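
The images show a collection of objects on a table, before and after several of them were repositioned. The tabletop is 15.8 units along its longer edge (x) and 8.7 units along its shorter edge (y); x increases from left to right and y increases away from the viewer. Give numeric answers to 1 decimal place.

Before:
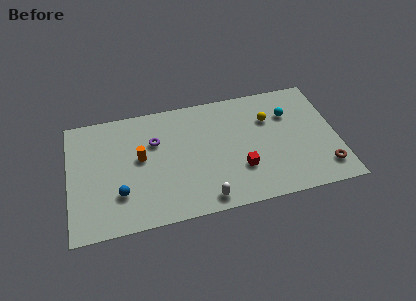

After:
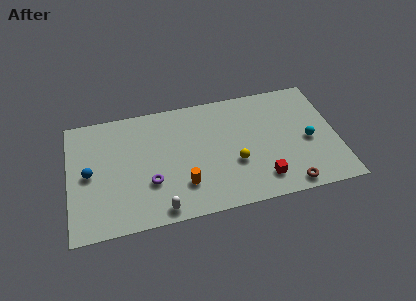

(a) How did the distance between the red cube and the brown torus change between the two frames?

-3.3

Before: roughly 5.0 units apart; after: 1.7. That's 3.3 units closer together.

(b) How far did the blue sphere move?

2.5

From (2.9, 2.5) to (1.2, 4.3), the blue sphere covered √(1.7² + 1.8²) ≈ 2.5 units.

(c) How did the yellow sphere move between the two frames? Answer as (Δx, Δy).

(-2.2, -2.8)

The yellow sphere was at about (11.9, 6.0) and moved to about (9.7, 3.2).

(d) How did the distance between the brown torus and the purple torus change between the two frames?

-2.4

Before: roughly 10.6 units apart; after: 8.2. That's 2.4 units closer together.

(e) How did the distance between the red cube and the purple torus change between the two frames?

+0.8

The distance was about 5.8 in the first image and 6.6 in the second, so they moved 0.8 units further apart.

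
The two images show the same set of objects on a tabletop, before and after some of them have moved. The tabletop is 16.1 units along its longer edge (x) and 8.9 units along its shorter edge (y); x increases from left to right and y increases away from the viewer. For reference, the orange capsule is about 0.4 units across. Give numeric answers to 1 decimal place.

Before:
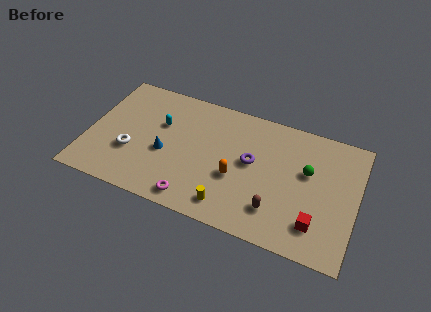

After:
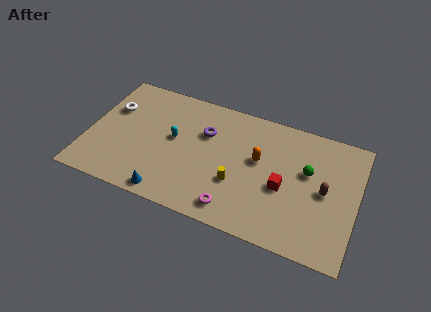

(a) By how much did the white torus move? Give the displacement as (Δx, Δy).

(-1.5, 2.8)

The white torus was at about (2.7, 3.1) and moved to about (1.2, 5.9).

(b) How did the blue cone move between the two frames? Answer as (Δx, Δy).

(0.5, -2.8)

The blue cone was at about (4.7, 3.7) and moved to about (5.2, 0.9).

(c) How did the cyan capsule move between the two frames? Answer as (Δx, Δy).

(0.9, -0.8)

The cyan capsule started near (4.2, 5.7) and ended near (5.1, 4.9).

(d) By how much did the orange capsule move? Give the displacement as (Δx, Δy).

(1.2, 1.7)

The orange capsule started near (9.0, 3.5) and ended near (10.2, 5.2).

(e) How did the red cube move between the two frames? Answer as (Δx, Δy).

(-2.1, 1.8)

The red cube was at about (13.9, 2.0) and moved to about (11.8, 3.8).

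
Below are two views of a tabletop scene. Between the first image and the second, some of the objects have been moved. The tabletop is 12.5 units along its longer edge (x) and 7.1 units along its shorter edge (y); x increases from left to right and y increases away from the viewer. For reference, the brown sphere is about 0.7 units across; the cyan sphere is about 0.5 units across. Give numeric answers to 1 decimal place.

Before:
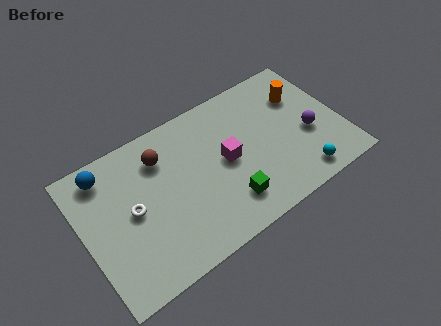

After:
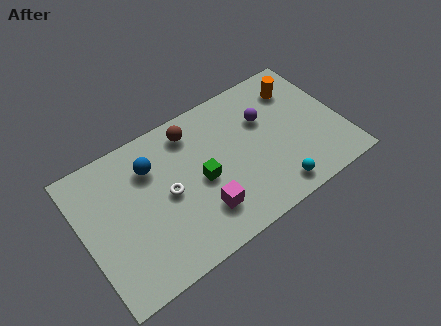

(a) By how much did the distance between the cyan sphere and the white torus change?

-2.8

They were about 8.2 units apart before and 5.4 after — 2.8 units closer together.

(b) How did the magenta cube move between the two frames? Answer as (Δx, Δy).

(-1.5, -1.8)

From the two frames, the magenta cube sits at roughly (6.9, 3.6) before and (5.4, 1.8) after.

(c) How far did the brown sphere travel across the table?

1.7

From (4.0, 5.4) to (5.6, 5.9), the brown sphere covered √(1.6² + 0.5²) ≈ 1.7 units.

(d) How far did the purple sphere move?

2.6

The purple sphere moved from about (10.9, 2.9) to (9.0, 4.7), a distance of √(1.9² + 1.8²) ≈ 2.6.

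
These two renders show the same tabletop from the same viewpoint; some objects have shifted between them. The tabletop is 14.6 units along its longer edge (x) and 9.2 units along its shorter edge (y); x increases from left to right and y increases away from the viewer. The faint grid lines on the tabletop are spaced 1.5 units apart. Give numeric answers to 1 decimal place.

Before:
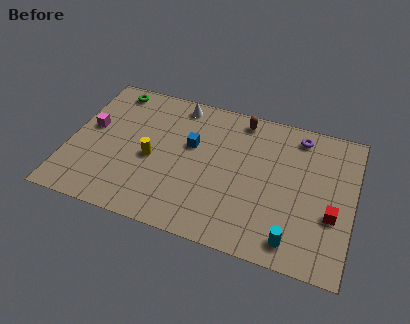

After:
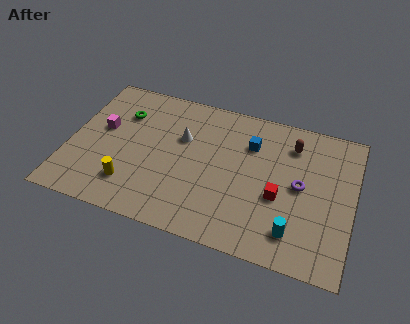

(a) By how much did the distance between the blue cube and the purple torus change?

-2.6

They were about 5.9 units apart before and 3.3 after — 2.6 units closer together.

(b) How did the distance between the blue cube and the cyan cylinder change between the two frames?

-1.6

They were about 7.1 units apart before and 5.5 after — 1.6 units closer together.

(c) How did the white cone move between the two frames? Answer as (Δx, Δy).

(0.4, -2.2)

The white cone was at about (5.3, 8.1) and moved to about (5.7, 5.9).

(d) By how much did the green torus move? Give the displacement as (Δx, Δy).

(0.7, -1.5)

From the two frames, the green torus sits at roughly (1.8, 8.1) before and (2.5, 6.6) after.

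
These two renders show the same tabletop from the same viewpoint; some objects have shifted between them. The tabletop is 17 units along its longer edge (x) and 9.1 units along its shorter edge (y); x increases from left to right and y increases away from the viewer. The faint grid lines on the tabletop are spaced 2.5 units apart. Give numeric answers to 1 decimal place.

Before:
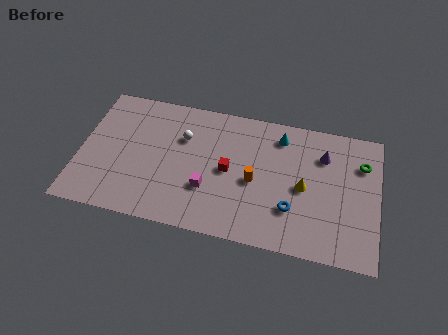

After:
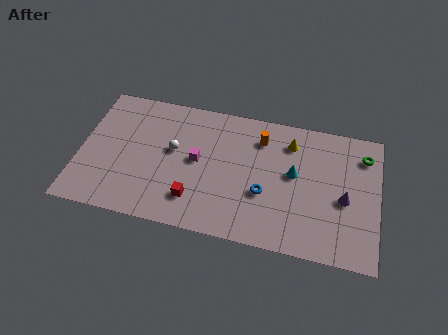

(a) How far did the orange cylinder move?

3.0

The orange cylinder was near (10.0, 4.1) before and (10.2, 7.1) after, so it travelled √(0.2² + 3.0²) ≈ 3.0 units.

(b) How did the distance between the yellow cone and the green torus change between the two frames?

+0.3

They were about 3.9 units apart before and 4.2 after — 0.3 units further apart.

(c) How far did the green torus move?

0.6

The green torus moved from about (16.0, 6.6) to (16.1, 7.2), a distance of √(0.1² + 0.6²) ≈ 0.6.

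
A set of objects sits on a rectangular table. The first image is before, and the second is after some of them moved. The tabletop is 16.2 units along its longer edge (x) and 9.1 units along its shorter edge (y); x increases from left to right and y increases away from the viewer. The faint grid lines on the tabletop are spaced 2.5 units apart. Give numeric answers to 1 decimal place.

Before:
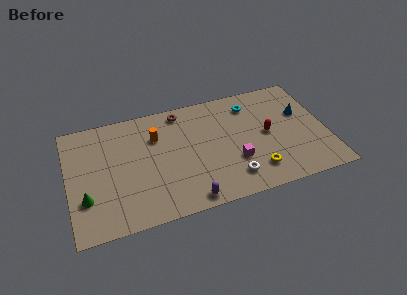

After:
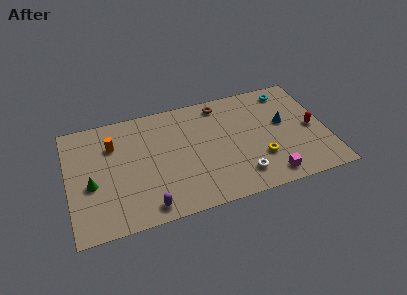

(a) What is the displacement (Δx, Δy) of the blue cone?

(-1.2, -0.5)

The blue cone started near (14.8, 5.7) and ended near (13.6, 5.2).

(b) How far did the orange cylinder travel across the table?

2.7

The orange cylinder moved from about (5.6, 6.4) to (2.9, 6.5), a distance of √(2.7² + 0.1²) ≈ 2.7.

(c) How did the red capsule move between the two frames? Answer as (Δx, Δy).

(2.8, -0.3)

From the two frames, the red capsule sits at roughly (12.5, 4.6) before and (15.3, 4.3) after.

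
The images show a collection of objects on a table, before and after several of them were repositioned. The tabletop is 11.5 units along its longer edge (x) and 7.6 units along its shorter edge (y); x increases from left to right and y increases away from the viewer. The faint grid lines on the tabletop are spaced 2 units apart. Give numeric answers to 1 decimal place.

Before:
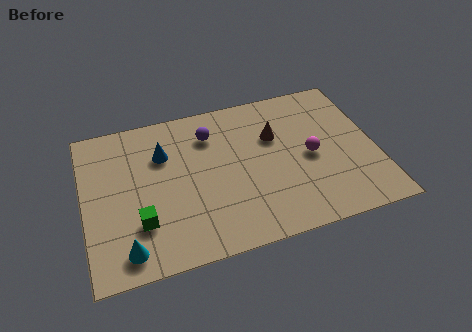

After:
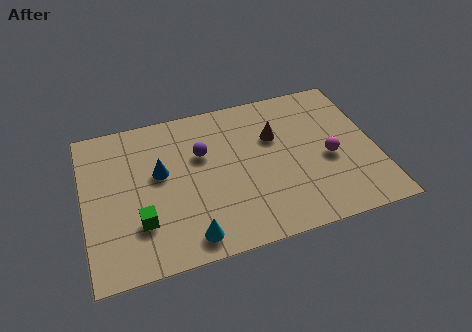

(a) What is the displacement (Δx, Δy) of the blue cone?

(-0.2, -0.9)

From the two frames, the blue cone sits at roughly (3.2, 5.3) before and (3.0, 4.4) after.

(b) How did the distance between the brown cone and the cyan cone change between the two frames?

-1.8

Before: roughly 7.2 units apart; after: 5.4. That's 1.8 units closer together.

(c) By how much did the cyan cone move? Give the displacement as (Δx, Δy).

(2.4, -0.1)

The cyan cone started near (1.5, 1.1) and ended near (3.9, 1.0).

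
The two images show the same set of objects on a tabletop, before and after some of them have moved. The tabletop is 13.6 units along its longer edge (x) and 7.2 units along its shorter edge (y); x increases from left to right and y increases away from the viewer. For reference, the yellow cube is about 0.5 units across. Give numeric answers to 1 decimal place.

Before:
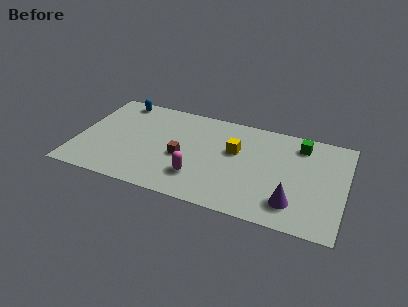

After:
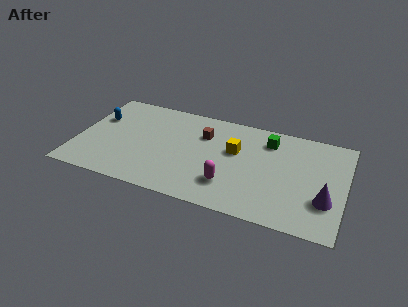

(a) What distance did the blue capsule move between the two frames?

1.9

The blue capsule moved from about (1.8, 6.4) to (0.9, 4.7), a distance of √(0.9² + 1.7²) ≈ 1.9.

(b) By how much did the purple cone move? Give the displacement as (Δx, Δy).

(1.6, 0.7)

From the two frames, the purple cone sits at roughly (11.1, 1.6) before and (12.7, 2.3) after.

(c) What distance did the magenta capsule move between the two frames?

1.6

From (6.3, 1.9) to (7.9, 1.9), the magenta capsule covered √(1.6² + 0.0²) ≈ 1.6 units.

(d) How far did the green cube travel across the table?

1.6

The green cube moved from about (11.2, 5.9) to (9.6, 5.7), a distance of √(1.6² + 0.2²) ≈ 1.6.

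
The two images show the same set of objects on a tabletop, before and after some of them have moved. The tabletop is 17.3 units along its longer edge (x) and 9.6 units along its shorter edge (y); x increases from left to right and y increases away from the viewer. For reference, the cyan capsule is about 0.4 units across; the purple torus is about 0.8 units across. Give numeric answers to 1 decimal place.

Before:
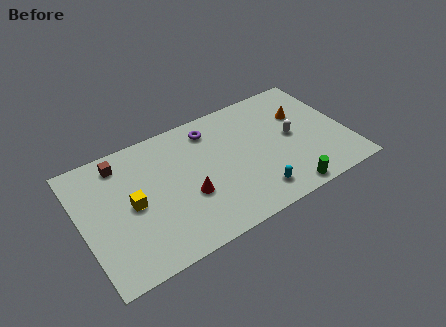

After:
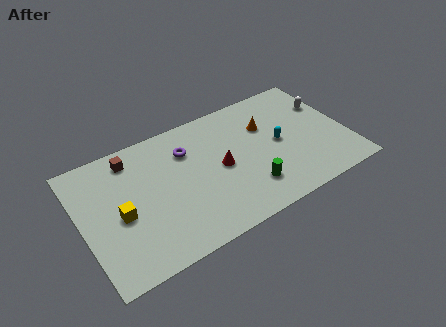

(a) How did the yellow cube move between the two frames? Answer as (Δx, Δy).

(-0.8, -0.4)

From the two frames, the yellow cube sits at roughly (3.2, 4.7) before and (2.4, 4.3) after.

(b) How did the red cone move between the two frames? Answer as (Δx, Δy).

(2.3, 1.1)

The red cone was at about (6.7, 3.6) and moved to about (9.0, 4.7).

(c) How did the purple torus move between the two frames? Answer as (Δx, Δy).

(-1.7, -0.9)

The purple torus started near (8.8, 7.9) and ended near (7.1, 7.0).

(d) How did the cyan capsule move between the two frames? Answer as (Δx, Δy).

(2.1, 3.1)

The cyan capsule started near (10.8, 1.7) and ended near (12.9, 4.8).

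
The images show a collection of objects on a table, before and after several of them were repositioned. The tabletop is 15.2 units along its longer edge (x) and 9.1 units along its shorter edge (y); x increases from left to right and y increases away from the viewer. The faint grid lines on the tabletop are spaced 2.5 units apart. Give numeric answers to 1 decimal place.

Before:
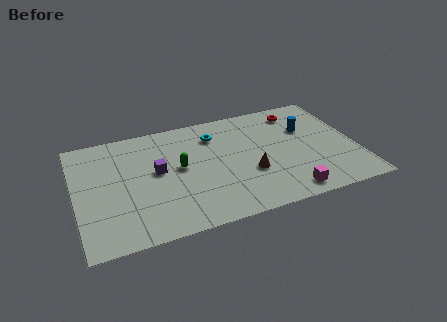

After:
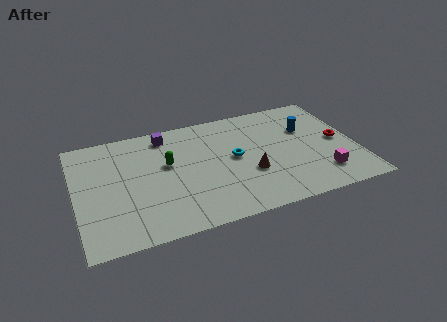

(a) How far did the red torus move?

3.6

The red torus moved from about (12.4, 7.6) to (14.3, 4.5), a distance of √(1.9² + 3.1²) ≈ 3.6.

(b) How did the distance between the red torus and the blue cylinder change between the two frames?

+0.6

Before: roughly 1.6 units apart; after: 2.2. That's 0.6 units further apart.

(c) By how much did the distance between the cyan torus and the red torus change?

+1.0

They were about 4.7 units apart before and 5.7 after — 1.0 units further apart.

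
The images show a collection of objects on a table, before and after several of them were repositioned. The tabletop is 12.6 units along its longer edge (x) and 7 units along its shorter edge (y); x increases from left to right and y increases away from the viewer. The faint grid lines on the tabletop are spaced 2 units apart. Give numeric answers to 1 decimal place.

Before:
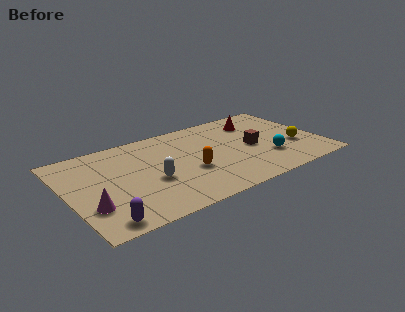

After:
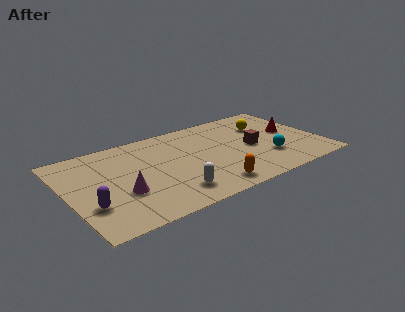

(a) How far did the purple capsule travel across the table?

1.5

From (1.3, 0.8) to (0.9, 2.2), the purple capsule covered √(0.4² + 1.4²) ≈ 1.5 units.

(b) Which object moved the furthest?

the yellow sphere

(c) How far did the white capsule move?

1.6

From (4.0, 2.8) to (4.8, 1.4), the white capsule covered √(0.8² + 1.4²) ≈ 1.6 units.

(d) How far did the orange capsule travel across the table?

1.8

The orange capsule moved from about (5.9, 2.7) to (6.6, 1.0), a distance of √(0.7² + 1.7²) ≈ 1.8.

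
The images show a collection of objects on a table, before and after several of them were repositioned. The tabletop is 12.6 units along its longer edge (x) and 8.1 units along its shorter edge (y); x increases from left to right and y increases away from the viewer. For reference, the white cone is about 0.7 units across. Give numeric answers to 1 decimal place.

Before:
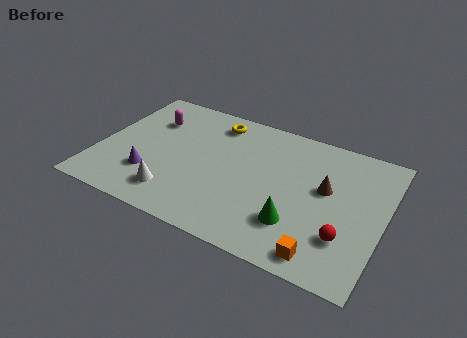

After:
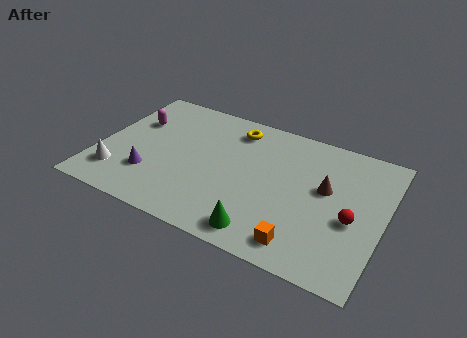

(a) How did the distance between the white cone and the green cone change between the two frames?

+1.3

They were about 5.3 units apart before and 6.6 after — 1.3 units further apart.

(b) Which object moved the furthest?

the white cone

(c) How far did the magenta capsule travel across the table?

0.8

The magenta capsule was near (2.0, 5.8) before and (1.3, 5.4) after, so it travelled √(0.7² + 0.4²) ≈ 0.8 units.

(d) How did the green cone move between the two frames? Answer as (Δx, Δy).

(-1.3, -1.1)

The green cone was at about (9.0, 2.2) and moved to about (7.7, 1.1).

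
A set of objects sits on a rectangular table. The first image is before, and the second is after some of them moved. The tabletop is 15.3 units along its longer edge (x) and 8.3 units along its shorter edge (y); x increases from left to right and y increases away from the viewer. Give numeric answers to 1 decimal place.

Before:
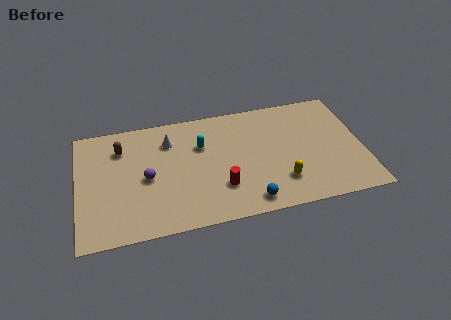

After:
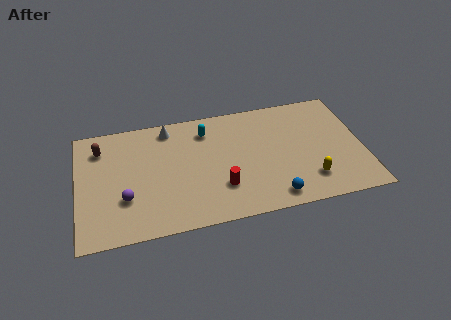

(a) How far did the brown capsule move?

1.1

The brown capsule was near (2.4, 6.3) before and (1.3, 6.5) after, so it travelled √(1.1² + 0.2²) ≈ 1.1 units.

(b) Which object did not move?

the red cylinder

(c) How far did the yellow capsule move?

1.5

From (10.8, 2.1) to (12.3, 1.9), the yellow capsule covered √(1.5² + 0.2²) ≈ 1.5 units.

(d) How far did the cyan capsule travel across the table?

1.0

The cyan capsule was near (6.7, 5.6) before and (7.0, 6.6) after, so it travelled √(0.3² + 1.0²) ≈ 1.0 units.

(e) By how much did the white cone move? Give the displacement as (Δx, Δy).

(0.0, 0.9)

The white cone was at about (5.0, 6.3) and moved to about (5.0, 7.2).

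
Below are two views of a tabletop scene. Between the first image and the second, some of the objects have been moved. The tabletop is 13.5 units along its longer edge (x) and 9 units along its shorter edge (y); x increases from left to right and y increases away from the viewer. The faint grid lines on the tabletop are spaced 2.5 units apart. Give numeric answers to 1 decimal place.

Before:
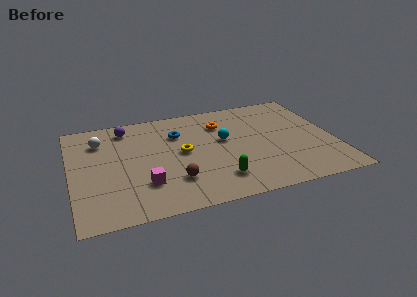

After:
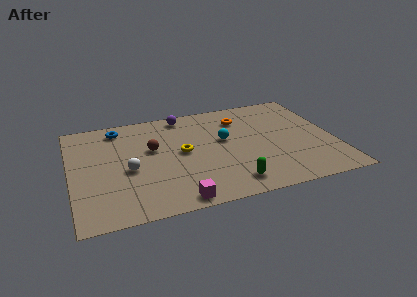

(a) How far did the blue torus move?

3.3

From (5.6, 6.4) to (2.6, 7.7), the blue torus covered √(3.0² + 1.3²) ≈ 3.3 units.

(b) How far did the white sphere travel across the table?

3.2

The white sphere was near (1.6, 6.8) before and (2.9, 3.9) after, so it travelled √(1.3² + 2.9²) ≈ 3.2 units.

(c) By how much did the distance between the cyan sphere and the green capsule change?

+0.4

Before: roughly 3.4 units apart; after: 3.8. That's 0.4 units further apart.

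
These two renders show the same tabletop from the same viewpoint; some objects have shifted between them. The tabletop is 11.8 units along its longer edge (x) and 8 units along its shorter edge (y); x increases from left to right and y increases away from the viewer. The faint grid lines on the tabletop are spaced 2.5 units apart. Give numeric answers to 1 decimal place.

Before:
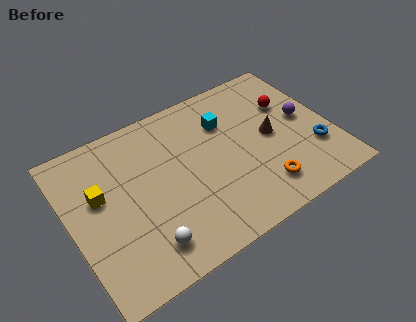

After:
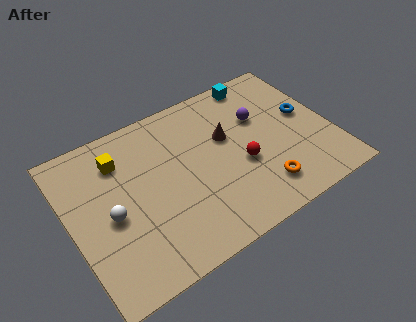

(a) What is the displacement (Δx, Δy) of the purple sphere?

(-1.9, 1.0)

The purple sphere was at about (10.7, 4.2) and moved to about (8.8, 5.2).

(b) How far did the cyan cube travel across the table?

2.3

The cyan cube moved from about (7.3, 5.7) to (9.1, 7.2), a distance of √(1.8² + 1.5²) ≈ 2.3.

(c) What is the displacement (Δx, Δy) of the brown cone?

(-1.9, 0.9)

The brown cone was at about (9.1, 4.0) and moved to about (7.2, 4.9).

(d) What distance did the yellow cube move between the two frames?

1.7

The yellow cube was near (1.4, 4.8) before and (2.5, 6.1) after, so it travelled √(1.1² + 1.3²) ≈ 1.7 units.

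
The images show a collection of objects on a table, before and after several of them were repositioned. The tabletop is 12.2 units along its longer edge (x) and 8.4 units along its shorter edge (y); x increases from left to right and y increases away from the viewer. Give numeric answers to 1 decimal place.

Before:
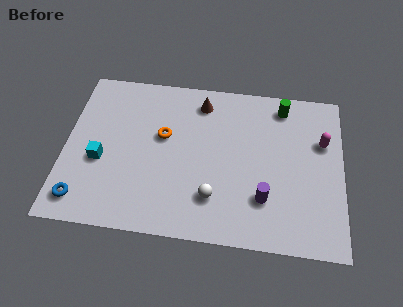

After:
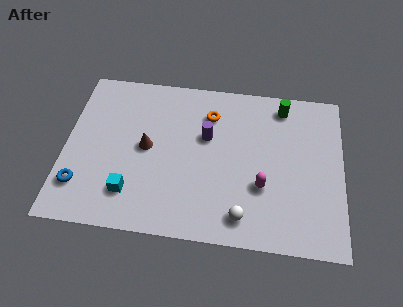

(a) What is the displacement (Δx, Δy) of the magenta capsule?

(-2.6, -2.6)

The magenta capsule started near (11.3, 5.5) and ended near (8.7, 2.9).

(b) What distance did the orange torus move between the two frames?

2.4

From (4.3, 5.0) to (6.3, 6.4), the orange torus covered √(2.0² + 1.4²) ≈ 2.4 units.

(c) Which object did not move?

the green cylinder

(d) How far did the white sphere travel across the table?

1.5

The white sphere moved from about (6.6, 2.1) to (7.9, 1.3), a distance of √(1.3² + 0.8²) ≈ 1.5.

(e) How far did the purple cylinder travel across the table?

3.9

The purple cylinder moved from about (8.8, 2.3) to (6.2, 5.2), a distance of √(2.6² + 2.9²) ≈ 3.9.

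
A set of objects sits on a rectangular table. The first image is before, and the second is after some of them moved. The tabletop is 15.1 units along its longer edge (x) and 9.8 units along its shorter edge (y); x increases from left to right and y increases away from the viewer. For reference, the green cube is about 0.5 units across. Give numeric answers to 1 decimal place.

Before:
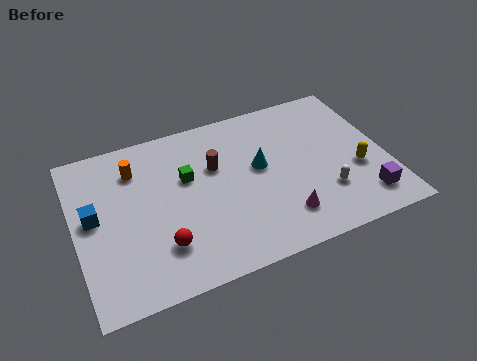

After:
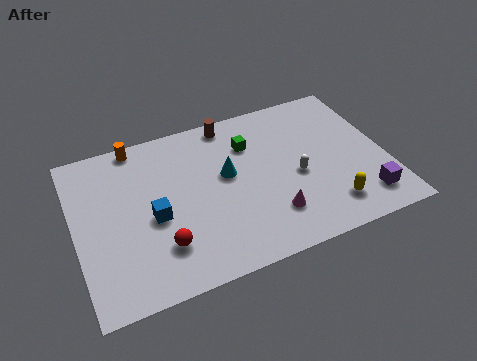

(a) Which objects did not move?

the red sphere and the purple cube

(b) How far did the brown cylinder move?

2.7

The brown cylinder was near (6.9, 6.3) before and (7.9, 8.8) after, so it travelled √(1.0² + 2.5²) ≈ 2.7 units.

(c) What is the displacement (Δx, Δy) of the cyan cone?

(-1.6, 0.1)

From the two frames, the cyan cone sits at roughly (9.0, 5.5) before and (7.4, 5.6) after.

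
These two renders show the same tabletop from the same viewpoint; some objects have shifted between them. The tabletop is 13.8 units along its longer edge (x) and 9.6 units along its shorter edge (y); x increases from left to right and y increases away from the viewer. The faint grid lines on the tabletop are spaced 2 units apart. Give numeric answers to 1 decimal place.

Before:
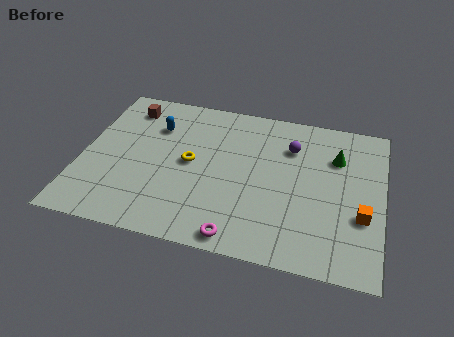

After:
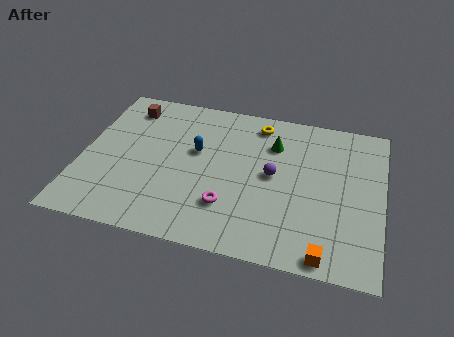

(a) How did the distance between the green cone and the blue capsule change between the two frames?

-4.7

Before: roughly 8.4 units apart; after: 3.7. That's 4.7 units closer together.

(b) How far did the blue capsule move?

2.3

From (3.2, 6.9) to (5.2, 5.7), the blue capsule covered √(2.0² + 1.2²) ≈ 2.3 units.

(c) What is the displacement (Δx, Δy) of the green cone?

(-2.9, 0.2)

The green cone was at about (11.6, 6.8) and moved to about (8.7, 7.0).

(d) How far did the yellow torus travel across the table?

4.4

The yellow torus was near (5.0, 4.9) before and (7.9, 8.2) after, so it travelled √(2.9² + 3.3²) ≈ 4.4 units.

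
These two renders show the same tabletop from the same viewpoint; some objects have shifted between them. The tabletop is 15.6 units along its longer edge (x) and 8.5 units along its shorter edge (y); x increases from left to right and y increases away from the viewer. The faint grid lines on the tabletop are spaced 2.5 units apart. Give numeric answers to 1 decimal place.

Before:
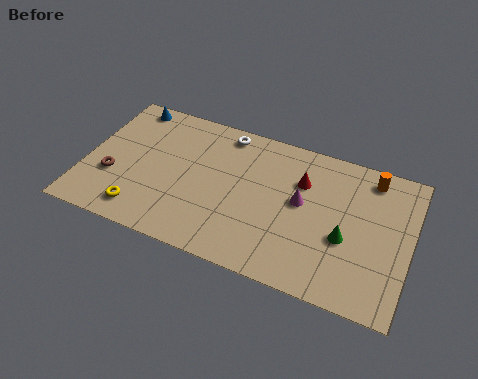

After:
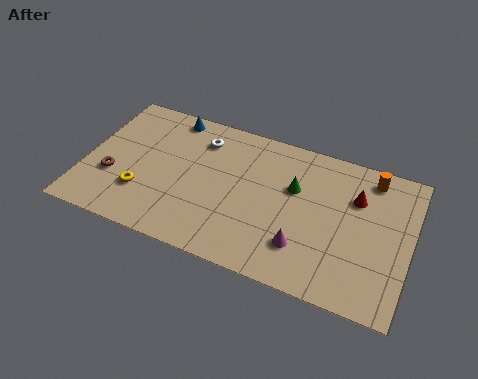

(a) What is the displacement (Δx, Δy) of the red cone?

(2.6, 0.0)

The red cone was at about (10.3, 5.9) and moved to about (12.9, 5.9).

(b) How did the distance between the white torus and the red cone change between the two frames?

+3.4

The distance was about 4.2 in the first image and 7.6 in the second, so they moved 3.4 units further apart.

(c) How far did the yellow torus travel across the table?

1.1

From (3.0, 1.4) to (2.9, 2.5), the yellow torus covered √(0.1² + 1.1²) ≈ 1.1 units.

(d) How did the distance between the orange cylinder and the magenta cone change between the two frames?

+1.8

Before: roughly 4.0 units apart; after: 5.8. That's 1.8 units further apart.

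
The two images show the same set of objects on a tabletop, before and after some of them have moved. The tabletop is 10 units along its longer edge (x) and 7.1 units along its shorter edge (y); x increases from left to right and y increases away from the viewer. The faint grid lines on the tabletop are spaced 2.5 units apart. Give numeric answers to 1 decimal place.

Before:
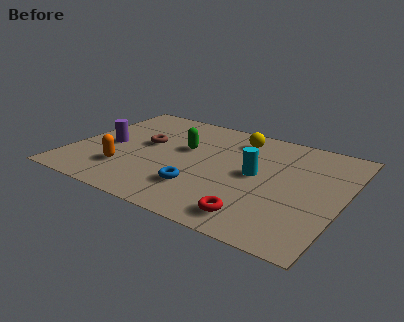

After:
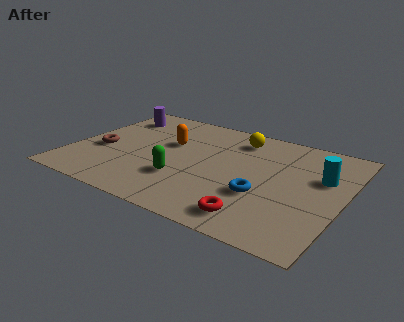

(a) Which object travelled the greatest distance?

the orange capsule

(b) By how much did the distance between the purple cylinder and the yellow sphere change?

-0.4

They were about 5.1 units apart before and 4.7 after — 0.4 units closer together.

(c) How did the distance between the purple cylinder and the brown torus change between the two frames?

+1.2

They were about 1.5 units apart before and 2.7 after — 1.2 units further apart.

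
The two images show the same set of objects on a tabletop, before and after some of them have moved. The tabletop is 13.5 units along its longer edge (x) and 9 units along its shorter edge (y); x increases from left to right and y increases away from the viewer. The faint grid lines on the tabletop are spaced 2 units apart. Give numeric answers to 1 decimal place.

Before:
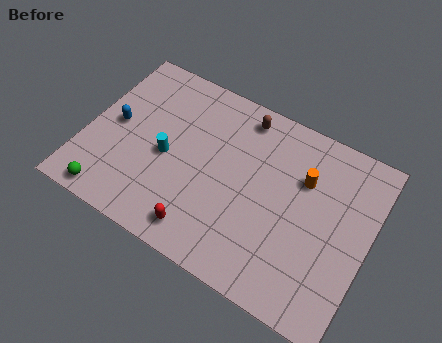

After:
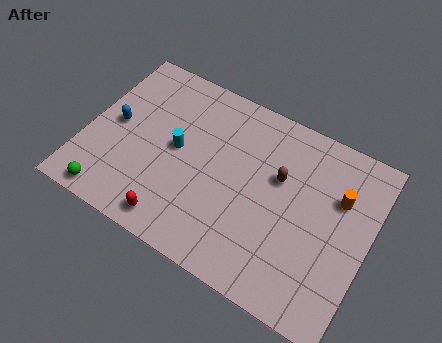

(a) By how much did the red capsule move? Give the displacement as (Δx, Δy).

(-1.3, -0.2)

From the two frames, the red capsule sits at roughly (6.1, 1.3) before and (4.8, 1.1) after.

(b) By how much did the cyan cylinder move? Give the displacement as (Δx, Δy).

(0.4, 0.6)

The cyan cylinder started near (3.9, 4.1) and ended near (4.3, 4.7).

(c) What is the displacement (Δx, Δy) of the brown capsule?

(2.1, -2.2)

The brown capsule was at about (7.0, 7.8) and moved to about (9.1, 5.6).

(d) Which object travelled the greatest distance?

the brown capsule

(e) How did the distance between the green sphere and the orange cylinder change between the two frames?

+1.4

The distance was about 10.0 in the first image and 11.4 in the second, so they moved 1.4 units further apart.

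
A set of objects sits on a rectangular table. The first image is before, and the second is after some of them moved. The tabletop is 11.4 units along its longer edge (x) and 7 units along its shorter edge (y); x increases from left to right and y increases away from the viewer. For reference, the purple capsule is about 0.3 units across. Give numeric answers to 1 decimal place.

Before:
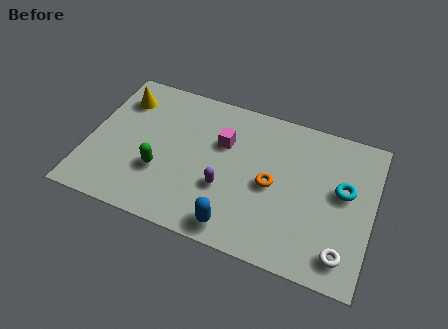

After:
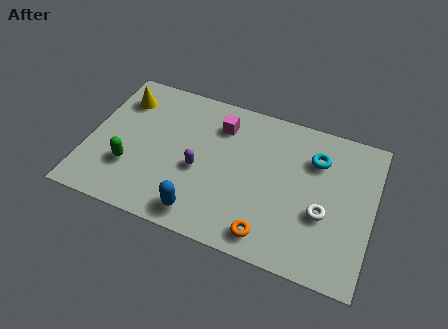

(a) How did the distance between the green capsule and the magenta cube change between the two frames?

+1.4

The distance was about 3.2 in the first image and 4.6 in the second, so they moved 1.4 units further apart.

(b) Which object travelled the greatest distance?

the orange torus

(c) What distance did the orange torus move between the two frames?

2.3

The orange torus was near (7.4, 3.3) before and (7.5, 1.0) after, so it travelled √(0.1² + 2.3²) ≈ 2.3 units.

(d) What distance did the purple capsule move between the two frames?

1.2

From (5.6, 2.5) to (4.5, 3.0), the purple capsule covered √(1.1² + 0.5²) ≈ 1.2 units.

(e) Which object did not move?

the yellow cone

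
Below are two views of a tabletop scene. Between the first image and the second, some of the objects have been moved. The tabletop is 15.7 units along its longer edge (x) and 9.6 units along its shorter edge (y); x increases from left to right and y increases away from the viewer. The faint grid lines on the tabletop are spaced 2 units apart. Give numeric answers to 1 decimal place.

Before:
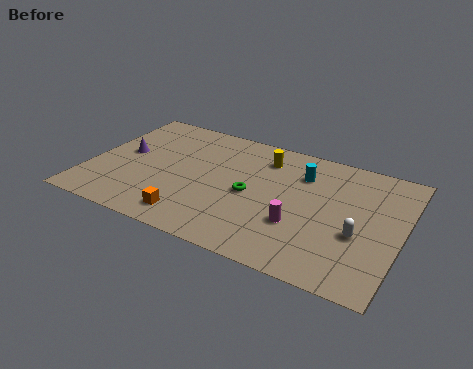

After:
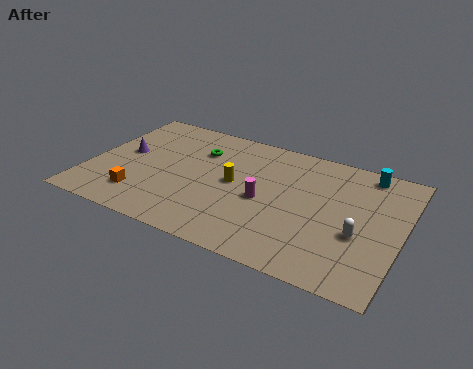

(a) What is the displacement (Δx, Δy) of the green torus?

(-3.0, 2.4)

The green torus started near (8.2, 4.5) and ended near (5.2, 6.9).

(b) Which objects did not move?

the purple cone and the white capsule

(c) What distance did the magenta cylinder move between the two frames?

2.2

From (10.8, 3.2) to (8.9, 4.3), the magenta cylinder covered √(1.9² + 1.1²) ≈ 2.2 units.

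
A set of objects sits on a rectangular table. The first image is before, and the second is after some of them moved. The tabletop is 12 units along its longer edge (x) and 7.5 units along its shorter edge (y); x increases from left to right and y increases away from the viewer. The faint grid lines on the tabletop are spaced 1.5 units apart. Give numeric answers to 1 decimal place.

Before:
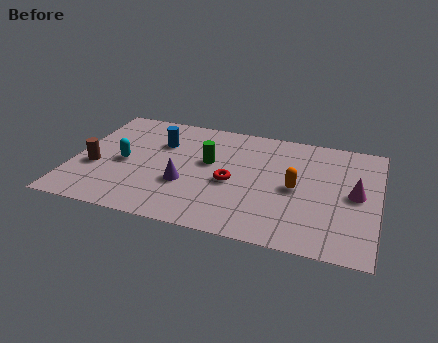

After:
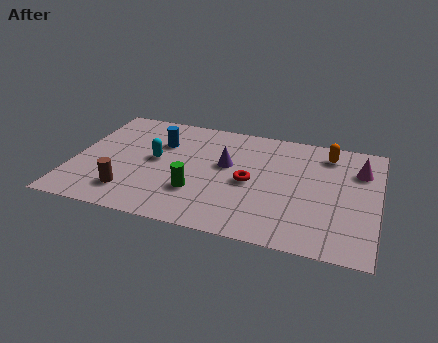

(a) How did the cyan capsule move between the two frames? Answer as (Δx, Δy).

(1.2, 0.5)

The cyan capsule was at about (2.0, 3.5) and moved to about (3.2, 4.0).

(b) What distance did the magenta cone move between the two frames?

1.6

The magenta cone moved from about (11.1, 3.8) to (11.2, 5.4), a distance of √(0.1² + 1.6²) ≈ 1.6.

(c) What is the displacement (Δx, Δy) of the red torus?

(0.7, 0.2)

From the two frames, the red torus sits at roughly (6.3, 3.3) before and (7.0, 3.5) after.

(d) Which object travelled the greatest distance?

the orange capsule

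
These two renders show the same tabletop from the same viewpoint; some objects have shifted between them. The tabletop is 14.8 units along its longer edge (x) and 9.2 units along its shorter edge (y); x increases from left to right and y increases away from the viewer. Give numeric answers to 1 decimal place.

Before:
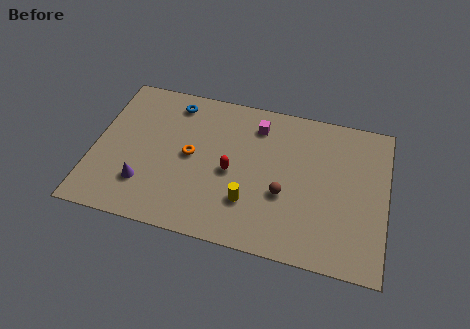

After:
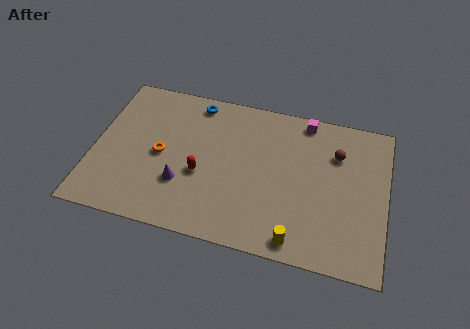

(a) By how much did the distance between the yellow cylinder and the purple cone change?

+0.9

They were about 5.3 units apart before and 6.2 after — 0.9 units further apart.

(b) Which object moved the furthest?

the brown sphere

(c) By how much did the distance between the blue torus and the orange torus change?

+0.7

Before: roughly 3.3 units apart; after: 4.0. That's 0.7 units further apart.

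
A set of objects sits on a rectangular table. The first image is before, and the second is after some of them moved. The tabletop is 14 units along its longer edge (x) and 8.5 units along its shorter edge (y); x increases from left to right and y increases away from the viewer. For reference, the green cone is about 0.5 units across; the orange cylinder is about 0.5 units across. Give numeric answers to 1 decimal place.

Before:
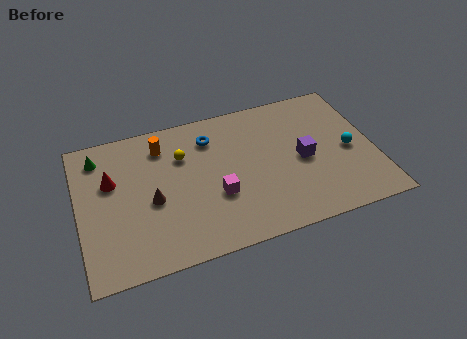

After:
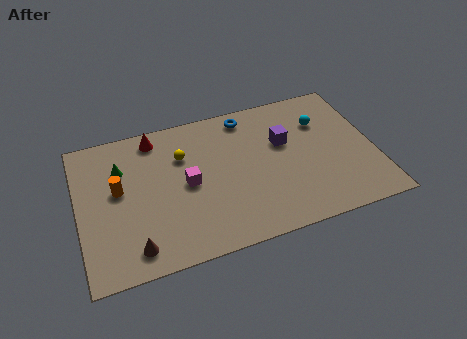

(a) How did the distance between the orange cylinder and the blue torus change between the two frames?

+4.5

Before: roughly 2.3 units apart; after: 6.8. That's 4.5 units further apart.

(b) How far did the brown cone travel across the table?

2.6

The brown cone was near (3.4, 3.7) before and (2.4, 1.3) after, so it travelled √(1.0² + 2.4²) ≈ 2.6 units.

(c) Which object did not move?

the yellow sphere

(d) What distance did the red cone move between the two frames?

3.0

From (1.6, 5.4) to (3.8, 7.4), the red cone covered √(2.2² + 2.0²) ≈ 3.0 units.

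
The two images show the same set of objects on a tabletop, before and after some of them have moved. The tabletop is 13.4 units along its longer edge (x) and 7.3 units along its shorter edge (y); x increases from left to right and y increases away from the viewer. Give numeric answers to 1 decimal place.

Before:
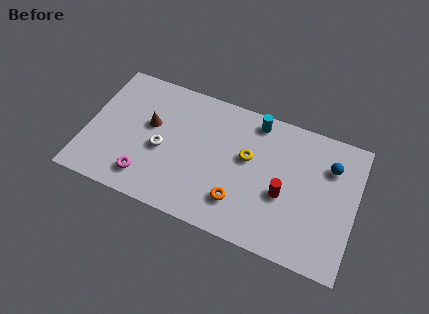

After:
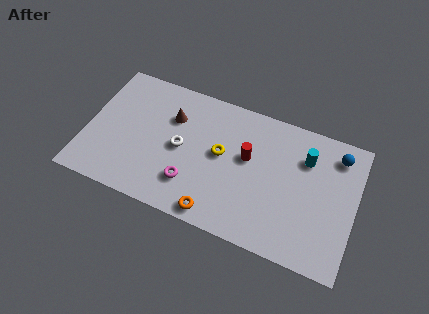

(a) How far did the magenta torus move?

2.3

The magenta torus was near (3.2, 1.4) before and (5.4, 1.9) after, so it travelled √(2.2² + 0.5²) ≈ 2.3 units.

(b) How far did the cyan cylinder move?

2.8

The cyan cylinder was near (8.2, 6.4) before and (10.8, 5.3) after, so it travelled √(2.6² + 1.1²) ≈ 2.8 units.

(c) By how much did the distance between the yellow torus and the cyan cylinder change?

+2.2

Before: roughly 2.1 units apart; after: 4.3. That's 2.2 units further apart.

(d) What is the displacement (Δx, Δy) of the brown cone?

(1.0, 0.8)

From the two frames, the brown cone sits at roughly (3.1, 4.3) before and (4.1, 5.1) after.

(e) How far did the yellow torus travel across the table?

1.3

From (8.0, 4.3) to (6.7, 4.0), the yellow torus covered √(1.3² + 0.3²) ≈ 1.3 units.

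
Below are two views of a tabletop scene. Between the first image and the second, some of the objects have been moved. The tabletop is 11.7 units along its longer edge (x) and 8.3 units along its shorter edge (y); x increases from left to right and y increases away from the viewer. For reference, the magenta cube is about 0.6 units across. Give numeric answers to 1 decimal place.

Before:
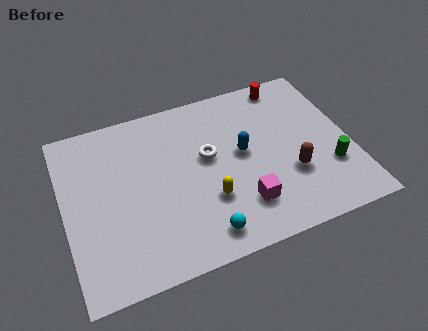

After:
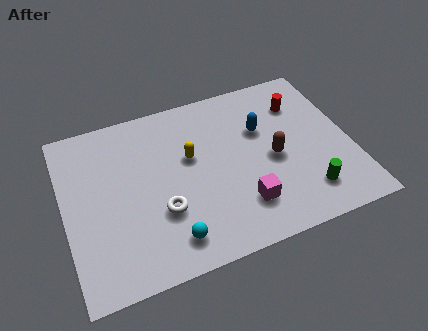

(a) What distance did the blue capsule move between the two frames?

1.3

The blue capsule moved from about (7.3, 4.5) to (8.2, 5.4), a distance of √(0.9² + 0.9²) ≈ 1.3.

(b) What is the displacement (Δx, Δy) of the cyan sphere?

(-1.3, 0.2)

From the two frames, the cyan sphere sits at roughly (5.3, 1.2) before and (4.0, 1.4) after.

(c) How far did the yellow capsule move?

2.4

From (5.7, 2.7) to (5.2, 5.0), the yellow capsule covered √(0.5² + 2.3²) ≈ 2.4 units.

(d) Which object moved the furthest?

the white torus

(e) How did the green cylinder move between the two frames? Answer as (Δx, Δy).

(-1.1, -0.9)

The green cylinder started near (10.7, 2.6) and ended near (9.6, 1.7).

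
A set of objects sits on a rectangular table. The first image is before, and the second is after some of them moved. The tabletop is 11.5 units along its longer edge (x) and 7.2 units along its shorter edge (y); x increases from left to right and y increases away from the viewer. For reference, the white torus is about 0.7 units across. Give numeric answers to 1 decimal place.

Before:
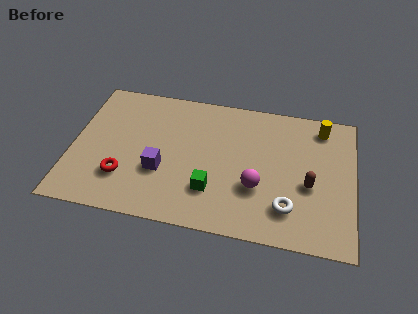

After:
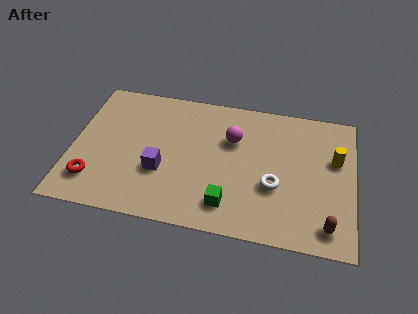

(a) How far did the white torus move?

1.2

The white torus moved from about (8.9, 1.7) to (8.3, 2.7), a distance of √(0.6² + 1.0²) ≈ 1.2.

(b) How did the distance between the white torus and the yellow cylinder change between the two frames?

-1.6

Before: roughly 4.6 units apart; after: 3.0. That's 1.6 units closer together.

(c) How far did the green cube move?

0.9

The green cube was near (5.8, 2.0) before and (6.5, 1.4) after, so it travelled √(0.7² + 0.6²) ≈ 0.9 units.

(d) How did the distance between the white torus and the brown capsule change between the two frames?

+1.2

Before: roughly 1.5 units apart; after: 2.7. That's 1.2 units further apart.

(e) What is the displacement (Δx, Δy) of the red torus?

(-1.2, -0.4)

The red torus started near (2.2, 2.0) and ended near (1.0, 1.6).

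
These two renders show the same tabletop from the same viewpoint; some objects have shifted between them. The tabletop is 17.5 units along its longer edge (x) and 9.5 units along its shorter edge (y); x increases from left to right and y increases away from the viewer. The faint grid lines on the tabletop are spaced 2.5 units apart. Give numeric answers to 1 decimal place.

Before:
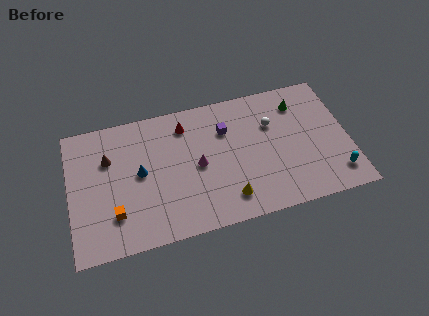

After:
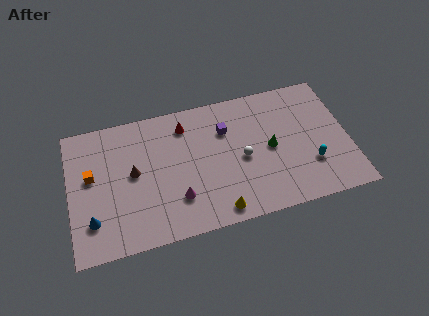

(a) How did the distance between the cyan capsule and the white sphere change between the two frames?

-1.4

Before: roughly 5.9 units apart; after: 4.5. That's 1.4 units closer together.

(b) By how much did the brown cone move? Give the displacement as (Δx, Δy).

(1.5, -1.4)

The brown cone started near (2.5, 6.5) and ended near (4.0, 5.1).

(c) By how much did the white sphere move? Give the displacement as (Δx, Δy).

(-2.0, -2.0)

From the two frames, the white sphere sits at roughly (12.8, 6.4) before and (10.8, 4.4) after.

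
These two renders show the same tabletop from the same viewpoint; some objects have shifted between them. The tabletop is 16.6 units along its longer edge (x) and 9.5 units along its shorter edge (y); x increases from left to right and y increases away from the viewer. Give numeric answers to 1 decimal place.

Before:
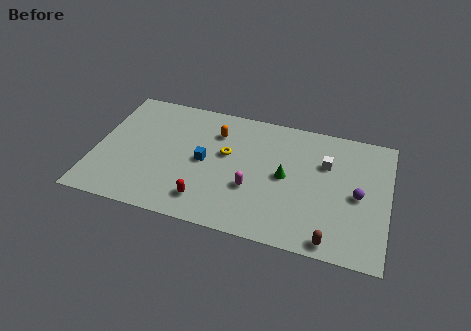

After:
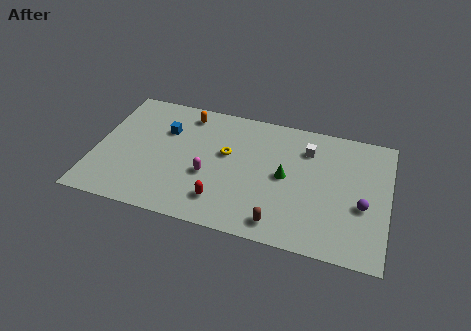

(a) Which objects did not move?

the green cone and the yellow torus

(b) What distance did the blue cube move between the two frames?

3.0

The blue cube was near (6.2, 4.7) before and (3.8, 6.5) after, so it travelled √(2.4² + 1.8²) ≈ 3.0 units.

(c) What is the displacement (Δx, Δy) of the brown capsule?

(-2.9, 0.4)

The brown capsule was at about (13.6, 0.9) and moved to about (10.7, 1.3).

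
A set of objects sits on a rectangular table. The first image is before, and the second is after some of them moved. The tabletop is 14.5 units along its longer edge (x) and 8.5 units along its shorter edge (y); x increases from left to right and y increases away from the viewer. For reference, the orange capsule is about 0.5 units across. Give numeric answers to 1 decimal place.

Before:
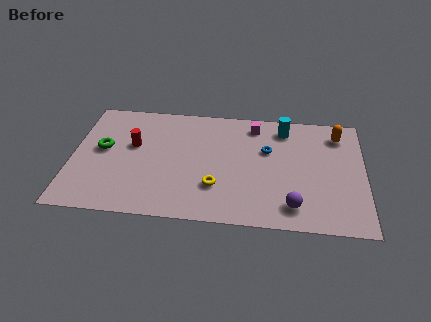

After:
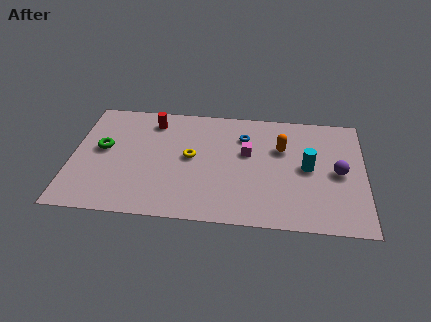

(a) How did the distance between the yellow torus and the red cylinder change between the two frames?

-1.7

They were about 4.9 units apart before and 3.2 after — 1.7 units closer together.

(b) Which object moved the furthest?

the purple sphere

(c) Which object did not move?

the green torus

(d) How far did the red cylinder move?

2.1

The red cylinder moved from about (3.0, 5.1) to (3.9, 7.0), a distance of √(0.9² + 1.9²) ≈ 2.1.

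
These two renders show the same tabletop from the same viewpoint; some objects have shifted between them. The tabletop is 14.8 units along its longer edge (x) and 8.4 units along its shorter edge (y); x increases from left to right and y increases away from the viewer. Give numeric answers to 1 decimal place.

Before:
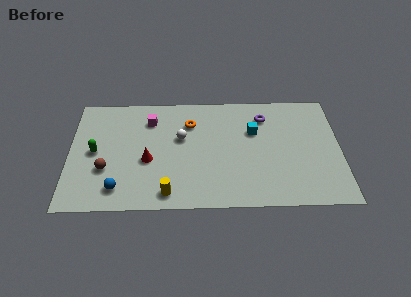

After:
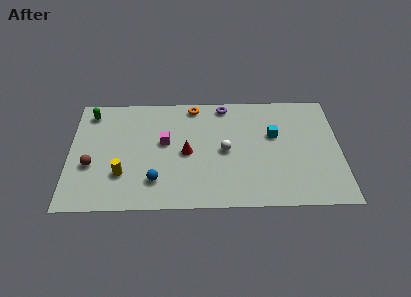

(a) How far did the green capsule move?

2.9

From (1.4, 4.2) to (1.1, 7.1), the green capsule covered √(0.3² + 2.9²) ≈ 2.9 units.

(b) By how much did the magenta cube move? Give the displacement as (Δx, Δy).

(0.8, -1.7)

The magenta cube was at about (4.4, 6.5) and moved to about (5.2, 4.8).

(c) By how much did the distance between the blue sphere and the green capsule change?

+3.2

Before: roughly 3.0 units apart; after: 6.2. That's 3.2 units further apart.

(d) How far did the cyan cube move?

1.1

From (10.1, 5.5) to (11.2, 5.2), the cyan cube covered √(1.1² + 0.3²) ≈ 1.1 units.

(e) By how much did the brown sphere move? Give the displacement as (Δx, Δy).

(-0.8, 0.3)

The brown sphere was at about (2.0, 2.9) and moved to about (1.2, 3.2).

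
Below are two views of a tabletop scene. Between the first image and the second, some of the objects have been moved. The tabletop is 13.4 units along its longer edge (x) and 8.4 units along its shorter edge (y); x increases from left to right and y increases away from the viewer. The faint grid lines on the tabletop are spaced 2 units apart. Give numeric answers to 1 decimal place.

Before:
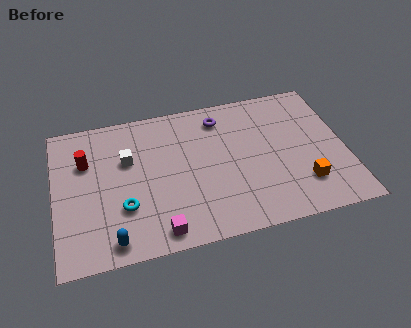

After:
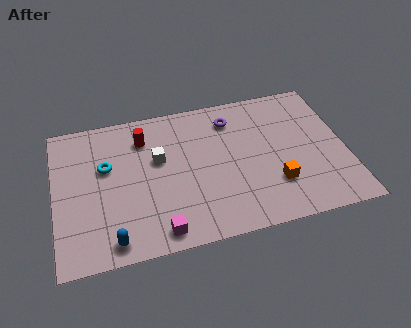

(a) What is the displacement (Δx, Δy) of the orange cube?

(-1.3, 0.3)

The orange cube started near (11.3, 2.1) and ended near (10.0, 2.4).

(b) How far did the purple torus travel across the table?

0.5

From (7.8, 6.9) to (8.3, 6.7), the purple torus covered √(0.5² + 0.2²) ≈ 0.5 units.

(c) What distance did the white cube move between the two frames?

1.4

From (3.4, 5.4) to (4.8, 5.1), the white cube covered √(1.4² + 0.3²) ≈ 1.4 units.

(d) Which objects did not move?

the blue capsule and the magenta cube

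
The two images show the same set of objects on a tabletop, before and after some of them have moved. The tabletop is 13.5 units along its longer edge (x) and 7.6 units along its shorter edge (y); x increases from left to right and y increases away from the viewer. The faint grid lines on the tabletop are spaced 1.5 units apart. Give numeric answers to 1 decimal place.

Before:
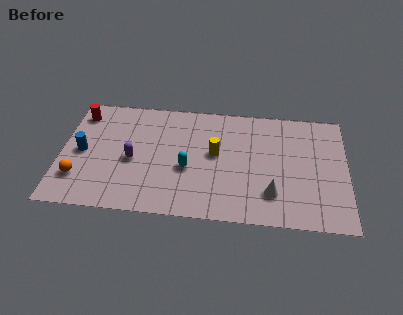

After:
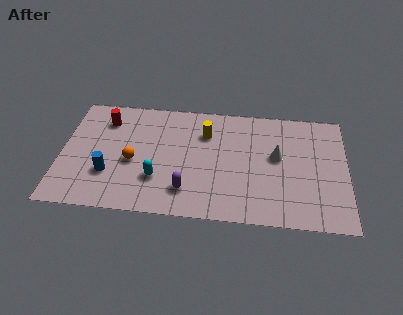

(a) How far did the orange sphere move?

2.8

The orange sphere was near (0.9, 2.0) before and (3.4, 3.3) after, so it travelled √(2.5² + 1.3²) ≈ 2.8 units.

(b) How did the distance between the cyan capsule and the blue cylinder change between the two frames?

-2.7

The distance was about 5.0 in the first image and 2.3 in the second, so they moved 2.7 units closer together.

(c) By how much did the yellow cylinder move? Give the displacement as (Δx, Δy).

(-0.5, 1.3)

The yellow cylinder was at about (7.3, 4.2) and moved to about (6.8, 5.5).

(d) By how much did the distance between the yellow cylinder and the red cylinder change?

-2.0

The distance was about 6.8 in the first image and 4.8 in the second, so they moved 2.0 units closer together.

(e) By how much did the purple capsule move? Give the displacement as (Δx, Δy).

(2.6, -1.7)

The purple capsule started near (3.4, 3.4) and ended near (6.0, 1.7).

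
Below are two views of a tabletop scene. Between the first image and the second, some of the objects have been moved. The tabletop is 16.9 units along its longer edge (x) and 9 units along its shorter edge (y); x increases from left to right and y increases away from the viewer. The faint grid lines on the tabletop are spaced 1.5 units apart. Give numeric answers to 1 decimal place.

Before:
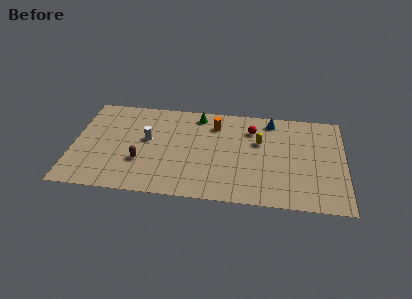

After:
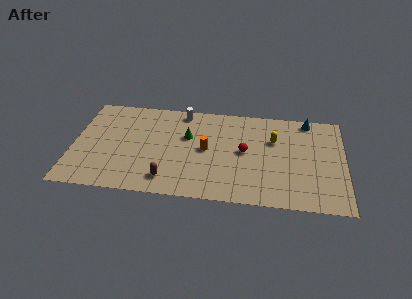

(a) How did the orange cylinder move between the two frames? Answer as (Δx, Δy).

(-0.5, -2.4)

The orange cylinder was at about (8.8, 7.0) and moved to about (8.3, 4.6).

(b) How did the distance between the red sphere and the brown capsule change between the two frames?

-2.2

They were about 7.8 units apart before and 5.6 after — 2.2 units closer together.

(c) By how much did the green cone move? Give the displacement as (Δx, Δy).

(-0.6, -2.1)

From the two frames, the green cone sits at roughly (7.7, 7.8) before and (7.1, 5.7) after.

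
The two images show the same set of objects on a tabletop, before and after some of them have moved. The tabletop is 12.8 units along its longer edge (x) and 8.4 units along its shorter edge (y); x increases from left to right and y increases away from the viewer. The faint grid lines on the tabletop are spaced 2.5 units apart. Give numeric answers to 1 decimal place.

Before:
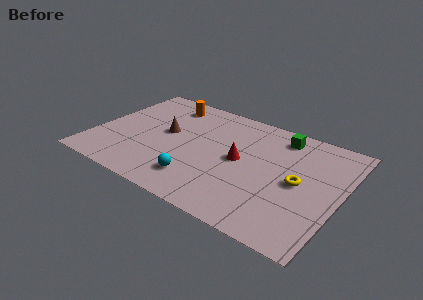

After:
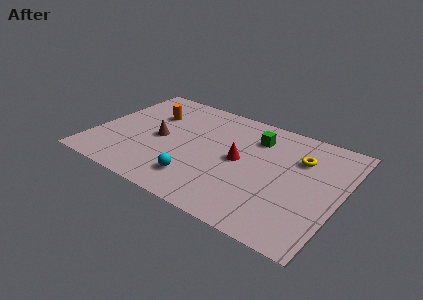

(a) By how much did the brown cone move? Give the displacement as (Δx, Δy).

(-0.2, -0.6)

From the two frames, the brown cone sits at roughly (3.6, 4.6) before and (3.4, 4.0) after.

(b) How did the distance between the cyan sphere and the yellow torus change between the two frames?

+0.8

Before: roughly 5.4 units apart; after: 6.2. That's 0.8 units further apart.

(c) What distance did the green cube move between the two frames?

1.4

From (9.3, 7.1) to (8.1, 6.4), the green cube covered √(1.2² + 0.7²) ≈ 1.4 units.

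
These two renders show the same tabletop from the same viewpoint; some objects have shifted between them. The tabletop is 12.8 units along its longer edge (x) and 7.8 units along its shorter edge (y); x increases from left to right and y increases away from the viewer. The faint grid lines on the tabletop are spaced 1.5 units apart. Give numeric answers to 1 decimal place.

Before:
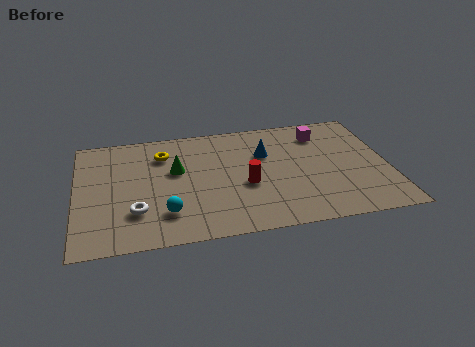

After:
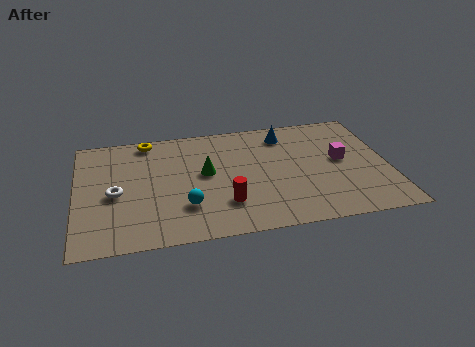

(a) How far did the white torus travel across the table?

1.5

The white torus moved from about (2.4, 2.2) to (1.6, 3.5), a distance of √(0.8² + 1.3²) ≈ 1.5.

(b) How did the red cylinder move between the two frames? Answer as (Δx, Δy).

(-0.9, -1.1)

The red cylinder was at about (6.9, 3.2) and moved to about (6.0, 2.1).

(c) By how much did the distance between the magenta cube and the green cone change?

-0.7

Before: roughly 6.3 units apart; after: 5.6. That's 0.7 units closer together.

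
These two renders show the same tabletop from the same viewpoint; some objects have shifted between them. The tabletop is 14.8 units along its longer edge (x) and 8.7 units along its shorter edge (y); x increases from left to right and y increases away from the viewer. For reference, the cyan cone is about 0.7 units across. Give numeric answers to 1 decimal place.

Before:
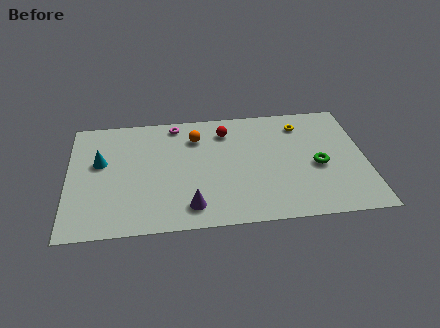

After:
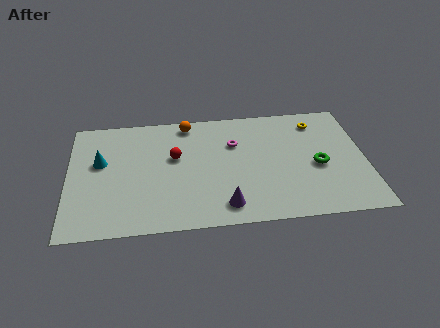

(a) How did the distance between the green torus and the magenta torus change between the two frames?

-3.4

The distance was about 8.0 in the first image and 4.6 in the second, so they moved 3.4 units closer together.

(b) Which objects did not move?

the cyan cone and the green torus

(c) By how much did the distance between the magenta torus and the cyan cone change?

+2.2

The distance was about 4.5 in the first image and 6.7 in the second, so they moved 2.2 units further apart.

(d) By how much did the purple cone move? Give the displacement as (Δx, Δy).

(1.7, -0.1)

From the two frames, the purple cone sits at roughly (6.0, 1.5) before and (7.7, 1.4) after.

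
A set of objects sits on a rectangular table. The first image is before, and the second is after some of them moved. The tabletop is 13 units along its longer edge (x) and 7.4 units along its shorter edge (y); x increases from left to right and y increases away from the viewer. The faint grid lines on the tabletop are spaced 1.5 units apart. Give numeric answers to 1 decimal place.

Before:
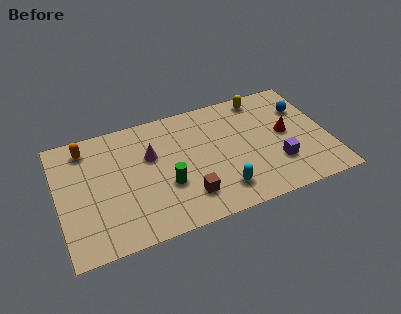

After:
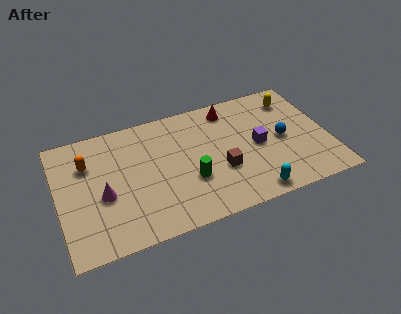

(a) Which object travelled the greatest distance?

the red cone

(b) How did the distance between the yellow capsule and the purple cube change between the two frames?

-1.3

The distance was about 4.3 in the first image and 3.0 in the second, so they moved 1.3 units closer together.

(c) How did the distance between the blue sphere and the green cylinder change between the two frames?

-2.6

Before: roughly 7.3 units apart; after: 4.7. That's 2.6 units closer together.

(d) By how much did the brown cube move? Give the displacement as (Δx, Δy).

(1.7, 1.0)

From the two frames, the brown cube sits at roughly (6.0, 1.7) before and (7.7, 2.7) after.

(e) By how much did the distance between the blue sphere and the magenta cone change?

+1.2

They were about 7.5 units apart before and 8.7 after — 1.2 units further apart.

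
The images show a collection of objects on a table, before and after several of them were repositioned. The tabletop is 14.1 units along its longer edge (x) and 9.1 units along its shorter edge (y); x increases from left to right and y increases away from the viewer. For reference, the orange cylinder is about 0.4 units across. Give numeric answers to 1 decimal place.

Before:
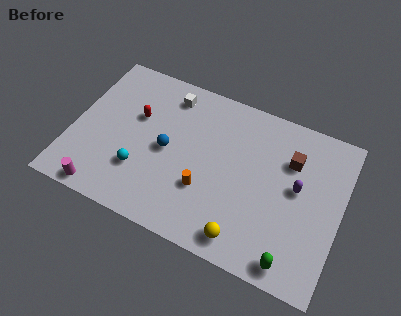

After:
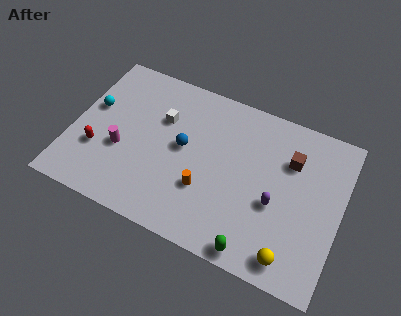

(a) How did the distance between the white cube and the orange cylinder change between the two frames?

-1.1

The distance was about 5.2 in the first image and 4.1 in the second, so they moved 1.1 units closer together.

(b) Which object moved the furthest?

the cyan sphere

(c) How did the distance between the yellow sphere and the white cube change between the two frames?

+0.9

The distance was about 8.0 in the first image and 8.9 in the second, so they moved 0.9 units further apart.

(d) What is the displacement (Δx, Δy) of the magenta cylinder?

(0.6, 2.7)

From the two frames, the magenta cylinder sits at roughly (2.1, 0.8) before and (2.7, 3.5) after.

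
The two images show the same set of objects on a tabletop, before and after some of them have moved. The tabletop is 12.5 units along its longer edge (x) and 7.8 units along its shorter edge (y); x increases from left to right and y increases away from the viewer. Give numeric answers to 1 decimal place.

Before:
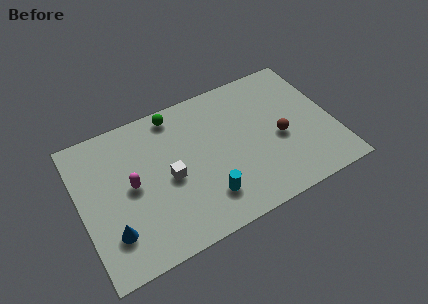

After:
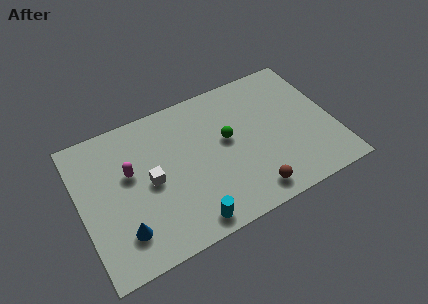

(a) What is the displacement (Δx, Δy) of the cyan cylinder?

(-1.0, -0.9)

The cyan cylinder started near (5.9, 1.8) and ended near (4.9, 0.9).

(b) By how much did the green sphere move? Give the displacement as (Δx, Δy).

(2.3, -2.5)

From the two frames, the green sphere sits at roughly (5.0, 6.9) before and (7.3, 4.4) after.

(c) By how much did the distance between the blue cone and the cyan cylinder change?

-1.4

The distance was about 4.6 in the first image and 3.2 in the second, so they moved 1.4 units closer together.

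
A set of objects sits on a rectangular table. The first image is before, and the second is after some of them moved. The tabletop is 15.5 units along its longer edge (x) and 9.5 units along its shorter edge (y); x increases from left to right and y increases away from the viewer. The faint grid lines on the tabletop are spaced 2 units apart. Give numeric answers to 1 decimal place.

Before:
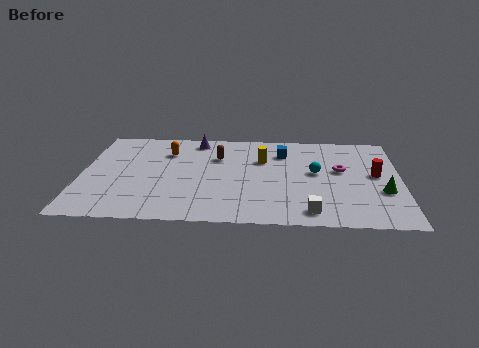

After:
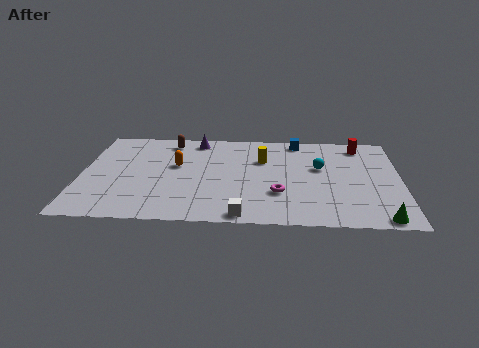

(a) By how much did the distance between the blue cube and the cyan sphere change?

+0.4

The distance was about 2.6 in the first image and 3.0 in the second, so they moved 0.4 units further apart.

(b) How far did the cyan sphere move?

0.5

From (11.4, 5.2) to (11.6, 5.7), the cyan sphere covered √(0.2² + 0.5²) ≈ 0.5 units.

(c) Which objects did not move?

the yellow cylinder and the purple cone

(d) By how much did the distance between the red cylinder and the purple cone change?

-1.3

They were about 9.4 units apart before and 8.1 after — 1.3 units closer together.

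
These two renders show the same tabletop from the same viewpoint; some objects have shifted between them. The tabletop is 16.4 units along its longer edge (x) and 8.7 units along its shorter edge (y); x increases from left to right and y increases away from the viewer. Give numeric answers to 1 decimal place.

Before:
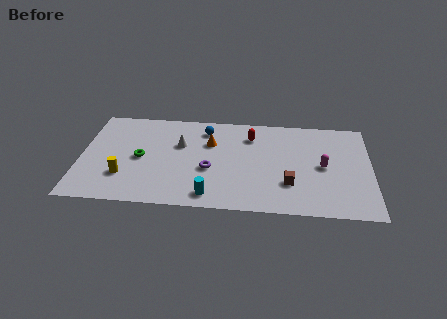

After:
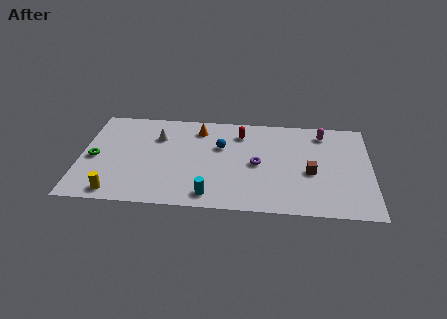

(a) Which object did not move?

the cyan cylinder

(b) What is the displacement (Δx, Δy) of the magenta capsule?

(0.0, 3.0)

The magenta capsule started near (13.7, 4.3) and ended near (13.7, 7.3).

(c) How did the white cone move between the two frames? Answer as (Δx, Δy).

(-1.3, 0.6)

From the two frames, the white cone sits at roughly (5.6, 5.6) before and (4.3, 6.2) after.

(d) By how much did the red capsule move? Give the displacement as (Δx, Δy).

(-0.6, 0.2)

From the two frames, the red capsule sits at roughly (9.6, 6.7) before and (9.0, 6.9) after.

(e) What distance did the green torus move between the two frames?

2.6

The green torus moved from about (3.4, 4.2) to (0.8, 4.0), a distance of √(2.6² + 0.2²) ≈ 2.6.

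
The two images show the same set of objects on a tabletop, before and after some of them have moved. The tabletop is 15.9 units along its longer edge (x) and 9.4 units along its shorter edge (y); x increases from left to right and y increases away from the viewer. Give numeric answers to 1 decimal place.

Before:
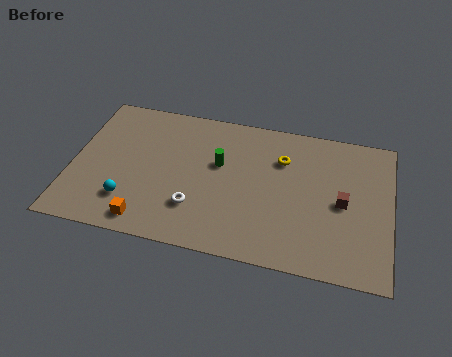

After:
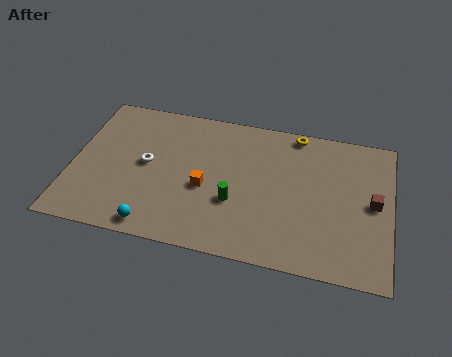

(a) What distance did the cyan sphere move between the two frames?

1.9

From (3.0, 2.3) to (4.4, 1.0), the cyan sphere covered √(1.4² + 1.3²) ≈ 1.9 units.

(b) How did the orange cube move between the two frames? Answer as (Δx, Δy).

(2.7, 2.8)

The orange cube started near (4.0, 1.2) and ended near (6.7, 4.0).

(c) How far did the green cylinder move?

2.5

From (7.3, 5.7) to (8.2, 3.4), the green cylinder covered √(0.9² + 2.3²) ≈ 2.5 units.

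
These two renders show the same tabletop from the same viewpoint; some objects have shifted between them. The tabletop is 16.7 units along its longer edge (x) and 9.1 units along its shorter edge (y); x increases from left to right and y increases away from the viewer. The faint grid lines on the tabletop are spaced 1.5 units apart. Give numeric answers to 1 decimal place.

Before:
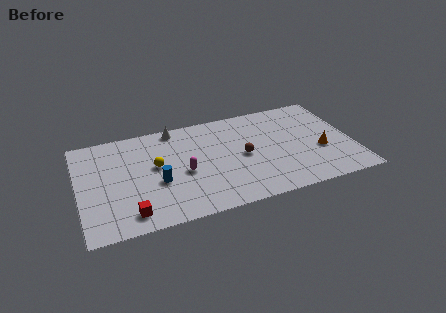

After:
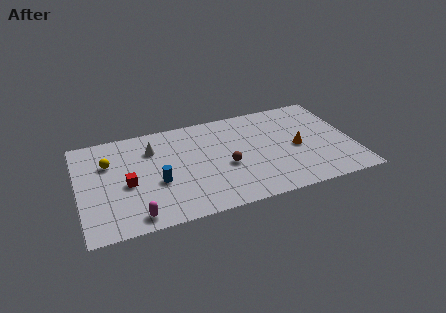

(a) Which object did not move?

the blue cylinder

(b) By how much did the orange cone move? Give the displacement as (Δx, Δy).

(-1.4, 0.7)

The orange cone started near (14.7, 3.5) and ended near (13.3, 4.2).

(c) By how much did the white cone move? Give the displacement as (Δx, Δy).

(-1.5, -1.5)

From the two frames, the white cone sits at roughly (6.1, 8.2) before and (4.6, 6.7) after.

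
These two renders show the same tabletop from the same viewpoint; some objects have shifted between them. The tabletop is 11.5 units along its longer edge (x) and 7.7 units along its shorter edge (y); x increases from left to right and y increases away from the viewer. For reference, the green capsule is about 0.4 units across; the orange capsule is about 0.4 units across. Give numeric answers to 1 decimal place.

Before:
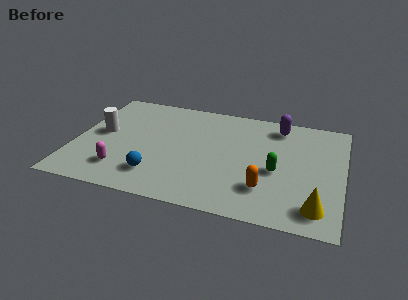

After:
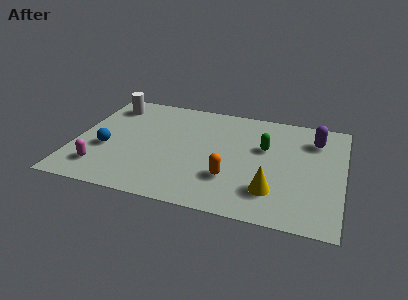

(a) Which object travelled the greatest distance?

the blue sphere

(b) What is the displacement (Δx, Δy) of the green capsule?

(-0.6, 1.5)

From the two frames, the green capsule sits at roughly (8.7, 3.3) before and (8.1, 4.8) after.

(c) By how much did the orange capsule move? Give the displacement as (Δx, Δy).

(-1.5, 0.3)

The orange capsule started near (8.3, 2.0) and ended near (6.8, 2.3).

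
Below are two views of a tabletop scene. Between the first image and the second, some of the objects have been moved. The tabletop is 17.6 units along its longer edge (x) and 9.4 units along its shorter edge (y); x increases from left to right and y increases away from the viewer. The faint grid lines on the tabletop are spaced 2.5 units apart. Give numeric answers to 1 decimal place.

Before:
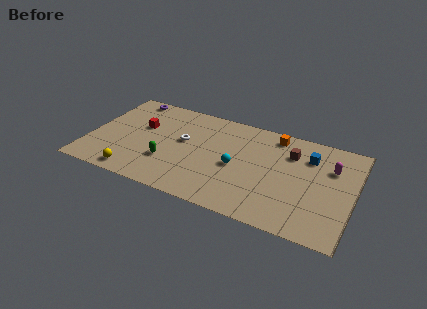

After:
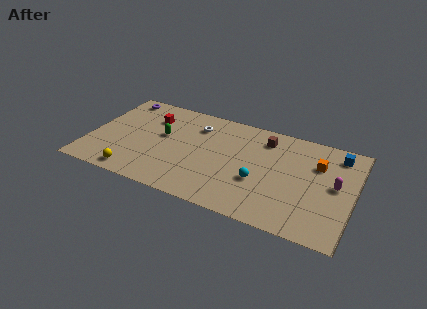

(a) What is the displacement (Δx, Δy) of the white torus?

(0.7, 1.8)

The white torus started near (6.2, 5.4) and ended near (6.9, 7.2).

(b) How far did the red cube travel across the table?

1.2

The red cube was near (3.3, 5.8) before and (3.8, 6.9) after, so it travelled √(0.5² + 1.1²) ≈ 1.2 units.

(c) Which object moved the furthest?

the orange cube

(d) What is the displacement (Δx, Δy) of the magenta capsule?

(0.4, -1.5)

The magenta capsule was at about (16.0, 6.5) and moved to about (16.4, 5.0).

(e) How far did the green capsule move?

2.5

From (5.4, 3.0) to (4.8, 5.4), the green capsule covered √(0.6² + 2.4²) ≈ 2.5 units.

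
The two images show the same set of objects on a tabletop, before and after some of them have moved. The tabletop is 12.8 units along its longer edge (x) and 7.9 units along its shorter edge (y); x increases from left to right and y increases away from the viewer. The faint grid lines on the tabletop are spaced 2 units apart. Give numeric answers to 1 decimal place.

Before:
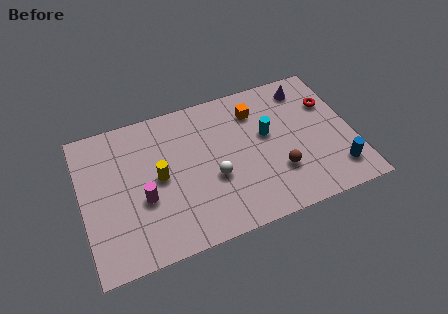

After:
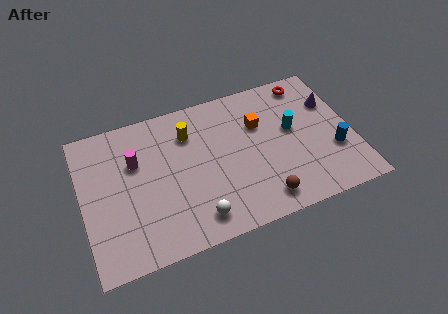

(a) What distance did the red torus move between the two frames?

1.7

The red torus moved from about (11.9, 5.4) to (11.0, 6.9), a distance of √(0.9² + 1.5²) ≈ 1.7.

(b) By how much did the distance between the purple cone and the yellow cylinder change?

-0.9

Before: roughly 7.7 units apart; after: 6.8. That's 0.9 units closer together.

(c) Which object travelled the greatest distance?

the yellow cylinder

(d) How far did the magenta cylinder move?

2.1

The magenta cylinder was near (2.8, 3.1) before and (2.6, 5.2) after, so it travelled √(0.2² + 2.1²) ≈ 2.1 units.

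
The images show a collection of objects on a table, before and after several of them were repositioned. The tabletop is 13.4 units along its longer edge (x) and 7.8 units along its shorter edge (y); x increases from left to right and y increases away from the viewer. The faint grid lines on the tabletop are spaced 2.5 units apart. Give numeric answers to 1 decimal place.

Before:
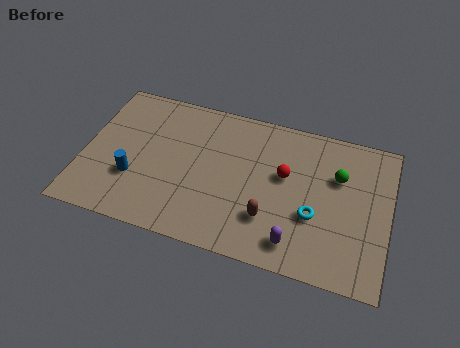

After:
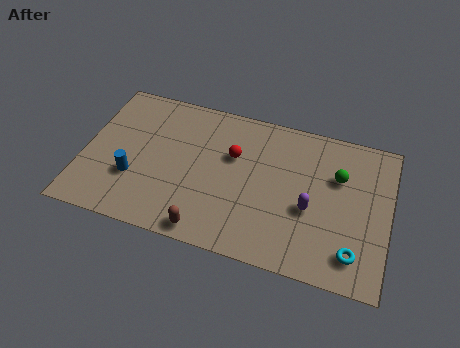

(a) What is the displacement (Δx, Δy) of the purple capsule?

(0.5, 1.9)

From the two frames, the purple capsule sits at roughly (9.5, 1.3) before and (10.0, 3.2) after.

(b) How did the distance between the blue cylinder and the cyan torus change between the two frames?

+1.9

They were about 7.9 units apart before and 9.8 after — 1.9 units further apart.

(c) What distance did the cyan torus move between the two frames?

2.3

From (10.2, 2.9) to (12.0, 1.5), the cyan torus covered √(1.8² + 1.4²) ≈ 2.3 units.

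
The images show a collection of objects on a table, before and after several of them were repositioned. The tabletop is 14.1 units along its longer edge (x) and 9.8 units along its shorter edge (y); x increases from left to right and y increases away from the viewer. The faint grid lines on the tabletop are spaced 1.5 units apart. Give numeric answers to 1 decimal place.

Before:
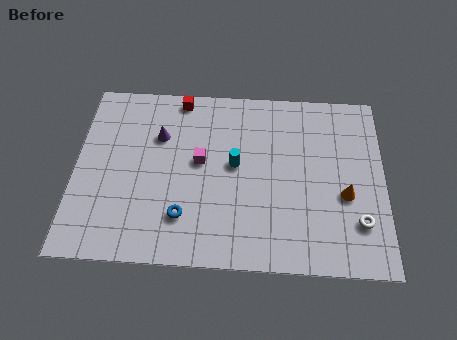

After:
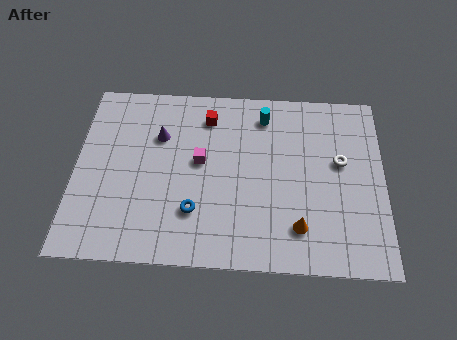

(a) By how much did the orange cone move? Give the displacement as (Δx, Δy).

(-2.1, -1.8)

From the two frames, the orange cone sits at roughly (12.3, 3.9) before and (10.2, 2.1) after.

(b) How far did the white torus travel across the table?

3.3

The white torus was near (12.9, 2.5) before and (12.1, 5.7) after, so it travelled √(0.8² + 3.2²) ≈ 3.3 units.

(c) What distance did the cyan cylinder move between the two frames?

3.1

The cyan cylinder moved from about (7.3, 5.3) to (8.6, 8.1), a distance of √(1.3² + 2.8²) ≈ 3.1.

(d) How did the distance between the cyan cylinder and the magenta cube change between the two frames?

+2.4

Before: roughly 1.6 units apart; after: 4.0. That's 2.4 units further apart.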